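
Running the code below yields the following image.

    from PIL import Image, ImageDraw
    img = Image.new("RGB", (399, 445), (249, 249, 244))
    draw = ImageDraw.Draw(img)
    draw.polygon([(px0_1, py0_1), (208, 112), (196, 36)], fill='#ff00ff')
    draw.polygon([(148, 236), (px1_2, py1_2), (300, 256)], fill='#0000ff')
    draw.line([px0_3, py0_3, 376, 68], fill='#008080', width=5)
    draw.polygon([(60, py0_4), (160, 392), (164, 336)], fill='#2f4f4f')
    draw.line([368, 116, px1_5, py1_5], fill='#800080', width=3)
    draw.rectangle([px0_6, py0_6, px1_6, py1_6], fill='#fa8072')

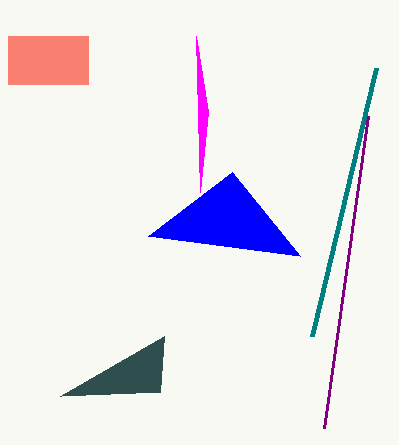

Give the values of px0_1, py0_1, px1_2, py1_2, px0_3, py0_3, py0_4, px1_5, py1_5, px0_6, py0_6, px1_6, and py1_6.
px0_1 = 200; py0_1 = 192; px1_2 = 232; py1_2 = 172; px0_3 = 312; py0_3 = 336; py0_4 = 396; px1_5 = 324; py1_5 = 428; px0_6 = 8; py0_6 = 36; px1_6 = 88; py1_6 = 84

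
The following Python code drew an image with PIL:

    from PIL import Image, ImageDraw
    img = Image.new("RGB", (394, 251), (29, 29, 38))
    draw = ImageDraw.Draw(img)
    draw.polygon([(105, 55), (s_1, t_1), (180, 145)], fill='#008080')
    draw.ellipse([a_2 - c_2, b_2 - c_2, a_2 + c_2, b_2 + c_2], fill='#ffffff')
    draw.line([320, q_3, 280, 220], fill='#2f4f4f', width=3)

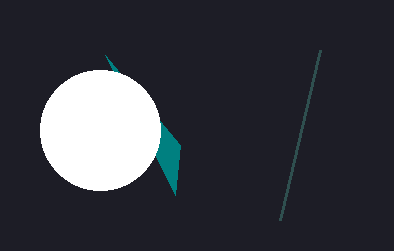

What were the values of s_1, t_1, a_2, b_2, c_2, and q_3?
s_1 = 175; t_1 = 195; a_2 = 100; b_2 = 130; c_2 = 60; q_3 = 50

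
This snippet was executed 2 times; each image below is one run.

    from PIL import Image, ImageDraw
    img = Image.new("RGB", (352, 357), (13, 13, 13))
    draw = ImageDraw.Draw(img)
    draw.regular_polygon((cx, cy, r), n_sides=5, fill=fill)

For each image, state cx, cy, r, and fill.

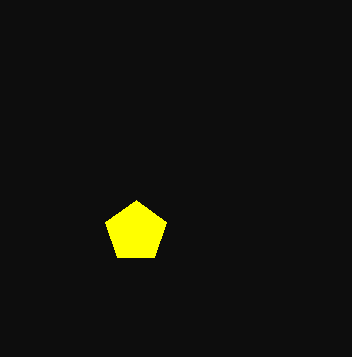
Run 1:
cx = 136
cy = 232
r = 32
fill = 'yellow'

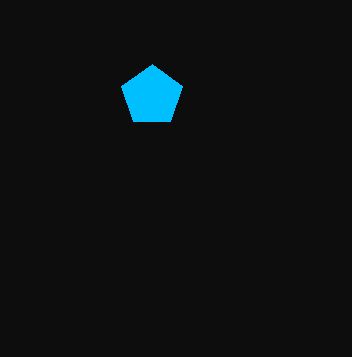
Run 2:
cx = 152
cy = 96
r = 32
fill = 'deepskyblue'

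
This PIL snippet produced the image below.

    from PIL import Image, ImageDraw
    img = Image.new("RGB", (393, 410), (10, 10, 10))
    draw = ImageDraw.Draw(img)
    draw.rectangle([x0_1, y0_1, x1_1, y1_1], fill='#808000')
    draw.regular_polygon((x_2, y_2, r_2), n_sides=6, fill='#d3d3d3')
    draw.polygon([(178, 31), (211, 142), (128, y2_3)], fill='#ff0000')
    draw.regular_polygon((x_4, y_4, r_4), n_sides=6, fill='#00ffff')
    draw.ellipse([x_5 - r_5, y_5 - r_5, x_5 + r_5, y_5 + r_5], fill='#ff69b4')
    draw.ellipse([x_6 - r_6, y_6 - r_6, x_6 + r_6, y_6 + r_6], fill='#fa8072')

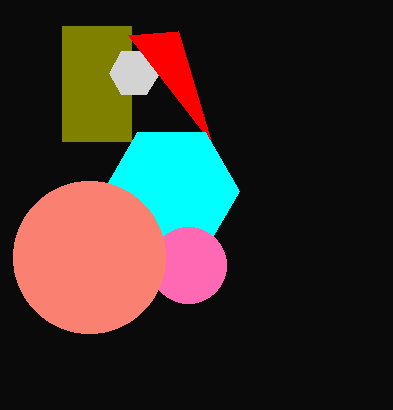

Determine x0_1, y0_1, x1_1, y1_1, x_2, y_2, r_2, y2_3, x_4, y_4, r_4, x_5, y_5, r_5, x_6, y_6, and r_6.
x0_1 = 62; y0_1 = 26; x1_1 = 131; y1_1 = 141; x_2 = 134; y_2 = 73; r_2 = 25; y2_3 = 35; x_4 = 171; y_4 = 191; r_4 = 68; x_5 = 188; y_5 = 265; r_5 = 38; x_6 = 89; y_6 = 257; r_6 = 76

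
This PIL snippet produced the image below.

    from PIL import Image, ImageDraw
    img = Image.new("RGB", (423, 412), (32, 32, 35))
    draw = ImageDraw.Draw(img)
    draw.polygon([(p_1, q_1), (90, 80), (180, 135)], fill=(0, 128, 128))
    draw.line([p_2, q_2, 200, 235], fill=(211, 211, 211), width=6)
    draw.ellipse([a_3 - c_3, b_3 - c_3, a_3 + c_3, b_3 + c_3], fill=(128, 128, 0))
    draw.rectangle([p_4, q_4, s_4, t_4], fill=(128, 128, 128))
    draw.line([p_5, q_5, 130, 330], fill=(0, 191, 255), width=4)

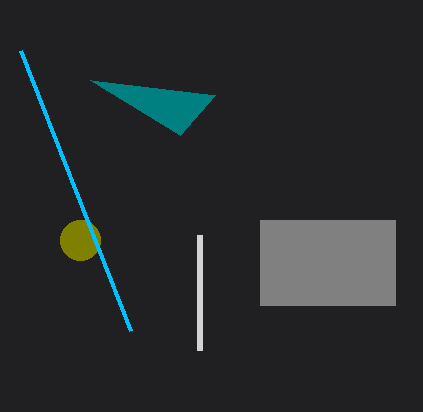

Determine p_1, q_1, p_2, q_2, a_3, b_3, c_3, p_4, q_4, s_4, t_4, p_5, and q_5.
p_1 = 215, q_1 = 95, p_2 = 200, q_2 = 350, a_3 = 80, b_3 = 240, c_3 = 20, p_4 = 260, q_4 = 220, s_4 = 395, t_4 = 305, p_5 = 20, q_5 = 50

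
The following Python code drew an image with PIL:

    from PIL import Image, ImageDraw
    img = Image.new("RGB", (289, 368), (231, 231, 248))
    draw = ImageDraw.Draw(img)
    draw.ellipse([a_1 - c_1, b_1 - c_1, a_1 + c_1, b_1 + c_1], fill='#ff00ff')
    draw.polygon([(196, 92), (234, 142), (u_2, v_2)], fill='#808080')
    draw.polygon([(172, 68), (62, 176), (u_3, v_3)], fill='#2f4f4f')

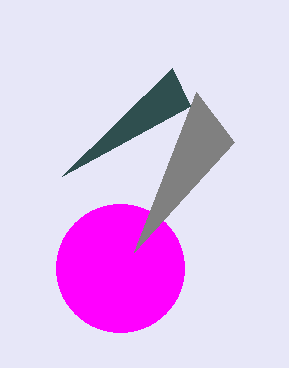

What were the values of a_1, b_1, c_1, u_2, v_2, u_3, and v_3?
a_1 = 120; b_1 = 268; c_1 = 64; u_2 = 134; v_2 = 252; u_3 = 190; v_3 = 106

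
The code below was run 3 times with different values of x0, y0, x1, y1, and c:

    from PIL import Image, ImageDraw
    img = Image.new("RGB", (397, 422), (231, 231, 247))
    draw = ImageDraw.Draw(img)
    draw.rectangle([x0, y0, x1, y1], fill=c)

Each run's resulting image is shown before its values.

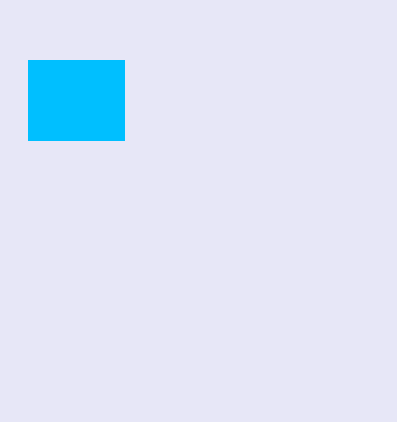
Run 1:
x0 = 28, y0 = 60, x1 = 124, y1 = 140, c = 'deepskyblue'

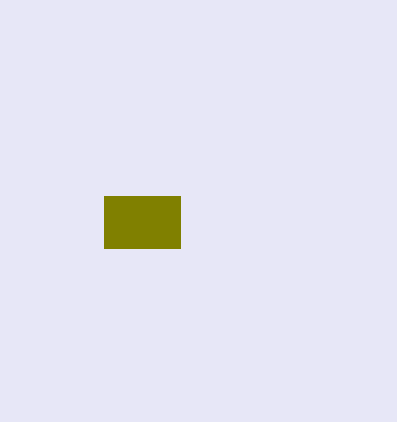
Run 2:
x0 = 104
y0 = 196
x1 = 180
y1 = 248
c = 'olive'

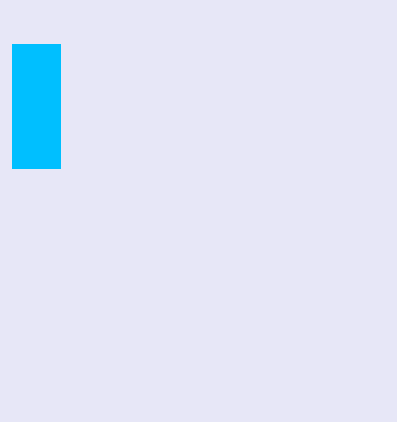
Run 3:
x0 = 12, y0 = 44, x1 = 60, y1 = 168, c = 'deepskyblue'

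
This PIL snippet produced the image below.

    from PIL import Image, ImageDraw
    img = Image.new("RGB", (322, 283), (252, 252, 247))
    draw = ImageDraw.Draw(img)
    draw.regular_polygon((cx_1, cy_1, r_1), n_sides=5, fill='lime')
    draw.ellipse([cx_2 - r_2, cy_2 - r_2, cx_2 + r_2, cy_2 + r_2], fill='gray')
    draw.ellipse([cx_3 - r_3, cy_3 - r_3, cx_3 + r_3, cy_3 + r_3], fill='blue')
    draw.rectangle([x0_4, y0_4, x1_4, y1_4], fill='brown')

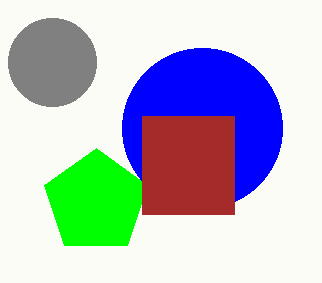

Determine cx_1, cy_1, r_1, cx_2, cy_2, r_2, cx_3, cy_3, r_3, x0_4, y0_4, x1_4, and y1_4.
cx_1 = 96, cy_1 = 202, r_1 = 54, cx_2 = 52, cy_2 = 62, r_2 = 44, cx_3 = 202, cy_3 = 128, r_3 = 80, x0_4 = 142, y0_4 = 116, x1_4 = 234, y1_4 = 214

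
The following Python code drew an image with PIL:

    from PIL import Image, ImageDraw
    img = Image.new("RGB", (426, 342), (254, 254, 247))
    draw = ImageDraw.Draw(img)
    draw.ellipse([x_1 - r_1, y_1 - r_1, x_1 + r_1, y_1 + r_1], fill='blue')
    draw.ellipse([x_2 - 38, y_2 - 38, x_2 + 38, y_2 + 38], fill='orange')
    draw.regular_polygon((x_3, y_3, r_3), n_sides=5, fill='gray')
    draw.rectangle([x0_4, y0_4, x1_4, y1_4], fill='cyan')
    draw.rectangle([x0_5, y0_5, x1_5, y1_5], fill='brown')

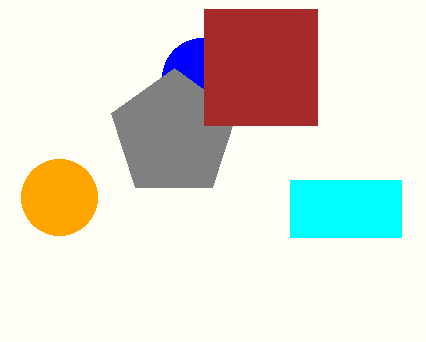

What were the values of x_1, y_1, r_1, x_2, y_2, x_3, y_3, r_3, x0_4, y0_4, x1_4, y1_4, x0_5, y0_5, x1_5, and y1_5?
x_1 = 202
y_1 = 78
r_1 = 40
x_2 = 59
y_2 = 197
x_3 = 174
y_3 = 134
r_3 = 66
x0_4 = 290
y0_4 = 180
x1_4 = 401
y1_4 = 237
x0_5 = 204
y0_5 = 9
x1_5 = 317
y1_5 = 125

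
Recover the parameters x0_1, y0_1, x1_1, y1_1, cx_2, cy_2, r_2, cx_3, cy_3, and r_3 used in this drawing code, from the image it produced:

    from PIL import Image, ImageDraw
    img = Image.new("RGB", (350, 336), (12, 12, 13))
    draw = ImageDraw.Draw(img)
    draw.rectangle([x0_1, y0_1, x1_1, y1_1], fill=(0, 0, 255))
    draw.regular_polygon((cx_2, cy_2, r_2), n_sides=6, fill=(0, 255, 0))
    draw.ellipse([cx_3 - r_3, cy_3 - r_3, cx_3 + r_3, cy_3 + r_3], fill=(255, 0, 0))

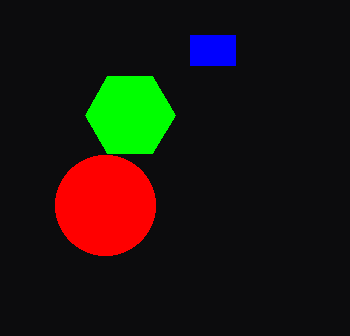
x0_1 = 190, y0_1 = 35, x1_1 = 235, y1_1 = 65, cx_2 = 130, cy_2 = 115, r_2 = 45, cx_3 = 105, cy_3 = 205, r_3 = 50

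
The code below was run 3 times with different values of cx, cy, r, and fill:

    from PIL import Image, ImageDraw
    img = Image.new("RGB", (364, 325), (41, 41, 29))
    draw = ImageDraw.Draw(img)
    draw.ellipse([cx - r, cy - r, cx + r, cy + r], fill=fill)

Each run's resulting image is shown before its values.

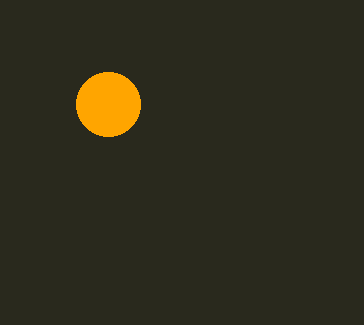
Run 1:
cx = 108
cy = 104
r = 32
fill = 'orange'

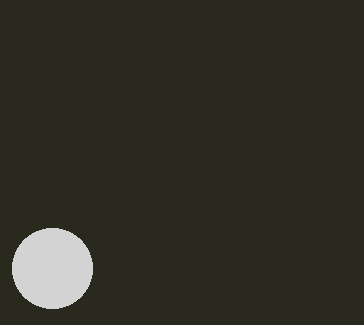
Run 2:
cx = 52, cy = 268, r = 40, fill = 'lightgray'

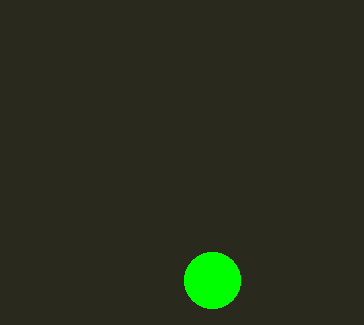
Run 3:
cx = 212; cy = 280; r = 28; fill = 'lime'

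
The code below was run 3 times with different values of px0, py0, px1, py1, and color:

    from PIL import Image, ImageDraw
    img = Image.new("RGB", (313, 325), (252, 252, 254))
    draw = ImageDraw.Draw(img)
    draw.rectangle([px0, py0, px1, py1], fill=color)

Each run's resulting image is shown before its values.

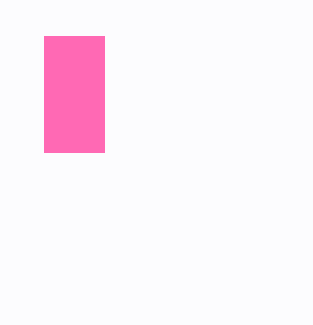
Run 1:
px0 = 44, py0 = 36, px1 = 104, py1 = 152, color = 'hotpink'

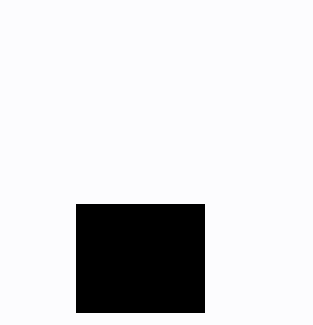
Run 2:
px0 = 76
py0 = 204
px1 = 204
py1 = 312
color = 'black'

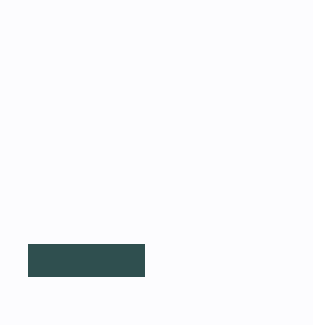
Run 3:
px0 = 28, py0 = 244, px1 = 144, py1 = 276, color = 'darkslategray'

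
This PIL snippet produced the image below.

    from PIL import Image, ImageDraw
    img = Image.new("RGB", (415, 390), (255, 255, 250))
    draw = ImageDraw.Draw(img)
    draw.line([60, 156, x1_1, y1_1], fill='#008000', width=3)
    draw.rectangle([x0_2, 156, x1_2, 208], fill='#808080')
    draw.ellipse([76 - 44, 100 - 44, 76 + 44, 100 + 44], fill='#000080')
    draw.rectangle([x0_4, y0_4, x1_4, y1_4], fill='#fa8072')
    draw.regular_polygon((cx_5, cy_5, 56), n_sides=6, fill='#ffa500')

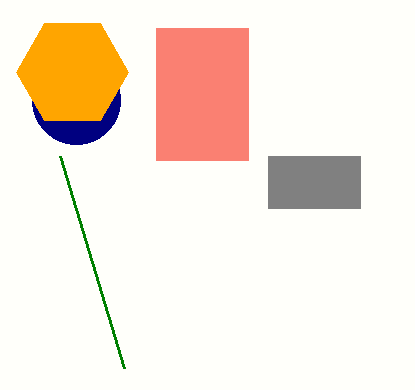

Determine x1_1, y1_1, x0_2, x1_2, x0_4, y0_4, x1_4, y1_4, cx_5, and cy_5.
x1_1 = 124, y1_1 = 368, x0_2 = 268, x1_2 = 360, x0_4 = 156, y0_4 = 28, x1_4 = 248, y1_4 = 160, cx_5 = 72, cy_5 = 72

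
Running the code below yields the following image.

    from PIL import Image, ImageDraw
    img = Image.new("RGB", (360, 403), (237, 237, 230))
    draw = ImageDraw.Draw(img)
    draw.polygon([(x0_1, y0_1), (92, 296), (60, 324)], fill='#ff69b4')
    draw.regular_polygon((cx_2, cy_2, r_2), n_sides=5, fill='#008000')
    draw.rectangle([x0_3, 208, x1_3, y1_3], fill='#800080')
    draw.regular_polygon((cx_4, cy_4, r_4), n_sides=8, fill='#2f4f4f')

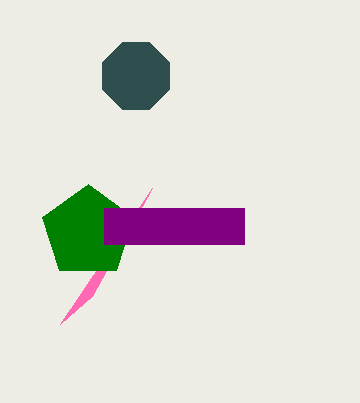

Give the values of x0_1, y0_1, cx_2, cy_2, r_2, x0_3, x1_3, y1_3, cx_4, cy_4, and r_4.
x0_1 = 152, y0_1 = 188, cx_2 = 88, cy_2 = 232, r_2 = 48, x0_3 = 104, x1_3 = 244, y1_3 = 244, cx_4 = 136, cy_4 = 76, r_4 = 36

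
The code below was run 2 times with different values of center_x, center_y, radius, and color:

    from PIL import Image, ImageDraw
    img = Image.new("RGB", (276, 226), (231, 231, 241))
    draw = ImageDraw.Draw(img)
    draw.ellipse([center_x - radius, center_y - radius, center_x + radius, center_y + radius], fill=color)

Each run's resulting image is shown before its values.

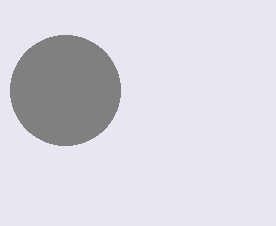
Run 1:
center_x = 65; center_y = 90; radius = 55; color = 'gray'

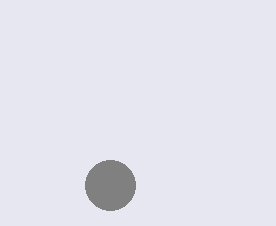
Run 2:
center_x = 110, center_y = 185, radius = 25, color = 'gray'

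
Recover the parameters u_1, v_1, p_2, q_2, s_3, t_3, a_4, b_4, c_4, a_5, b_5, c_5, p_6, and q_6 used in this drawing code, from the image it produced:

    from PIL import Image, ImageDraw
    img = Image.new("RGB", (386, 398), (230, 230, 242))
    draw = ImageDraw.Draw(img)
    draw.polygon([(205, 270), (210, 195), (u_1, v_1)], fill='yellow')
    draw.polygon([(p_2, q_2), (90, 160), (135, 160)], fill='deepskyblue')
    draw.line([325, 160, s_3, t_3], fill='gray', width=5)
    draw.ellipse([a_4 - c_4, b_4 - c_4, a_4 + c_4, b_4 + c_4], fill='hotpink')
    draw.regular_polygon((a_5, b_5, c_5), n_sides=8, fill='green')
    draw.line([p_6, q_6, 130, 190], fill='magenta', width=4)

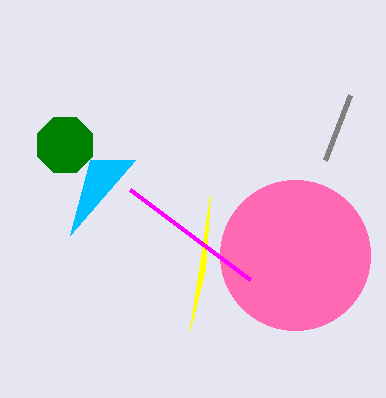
u_1 = 190
v_1 = 330
p_2 = 70
q_2 = 235
s_3 = 350
t_3 = 95
a_4 = 295
b_4 = 255
c_4 = 75
a_5 = 65
b_5 = 145
c_5 = 30
p_6 = 250
q_6 = 280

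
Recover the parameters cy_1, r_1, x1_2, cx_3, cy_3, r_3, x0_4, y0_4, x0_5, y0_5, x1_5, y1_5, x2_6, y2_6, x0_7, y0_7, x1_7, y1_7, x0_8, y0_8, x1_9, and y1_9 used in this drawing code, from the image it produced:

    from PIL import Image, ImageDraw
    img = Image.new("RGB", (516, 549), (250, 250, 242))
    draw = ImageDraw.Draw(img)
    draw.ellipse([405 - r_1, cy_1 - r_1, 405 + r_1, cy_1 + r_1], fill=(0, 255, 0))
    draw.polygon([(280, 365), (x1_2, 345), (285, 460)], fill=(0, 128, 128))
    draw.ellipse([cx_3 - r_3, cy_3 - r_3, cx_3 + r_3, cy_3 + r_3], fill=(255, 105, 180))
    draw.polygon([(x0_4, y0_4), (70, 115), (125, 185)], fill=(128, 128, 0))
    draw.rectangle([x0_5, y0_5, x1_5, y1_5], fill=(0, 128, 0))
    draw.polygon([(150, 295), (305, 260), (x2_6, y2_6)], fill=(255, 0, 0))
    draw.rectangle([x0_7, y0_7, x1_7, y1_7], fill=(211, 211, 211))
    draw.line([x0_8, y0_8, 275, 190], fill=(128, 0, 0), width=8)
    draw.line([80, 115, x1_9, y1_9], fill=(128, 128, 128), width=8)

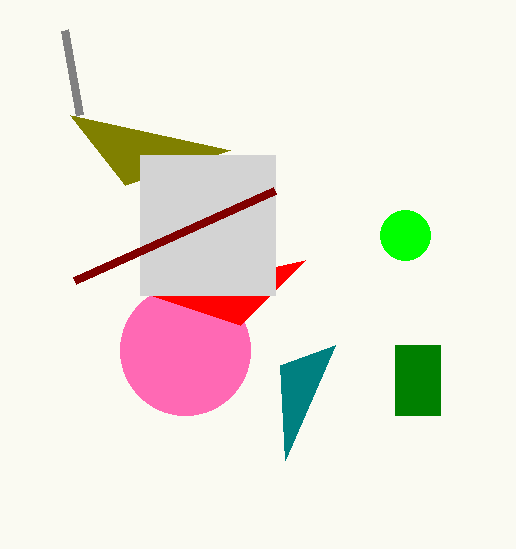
cy_1 = 235; r_1 = 25; x1_2 = 335; cx_3 = 185; cy_3 = 350; r_3 = 65; x0_4 = 230; y0_4 = 150; x0_5 = 395; y0_5 = 345; x1_5 = 440; y1_5 = 415; x2_6 = 240; y2_6 = 325; x0_7 = 140; y0_7 = 155; x1_7 = 275; y1_7 = 295; x0_8 = 75; y0_8 = 280; x1_9 = 65; y1_9 = 30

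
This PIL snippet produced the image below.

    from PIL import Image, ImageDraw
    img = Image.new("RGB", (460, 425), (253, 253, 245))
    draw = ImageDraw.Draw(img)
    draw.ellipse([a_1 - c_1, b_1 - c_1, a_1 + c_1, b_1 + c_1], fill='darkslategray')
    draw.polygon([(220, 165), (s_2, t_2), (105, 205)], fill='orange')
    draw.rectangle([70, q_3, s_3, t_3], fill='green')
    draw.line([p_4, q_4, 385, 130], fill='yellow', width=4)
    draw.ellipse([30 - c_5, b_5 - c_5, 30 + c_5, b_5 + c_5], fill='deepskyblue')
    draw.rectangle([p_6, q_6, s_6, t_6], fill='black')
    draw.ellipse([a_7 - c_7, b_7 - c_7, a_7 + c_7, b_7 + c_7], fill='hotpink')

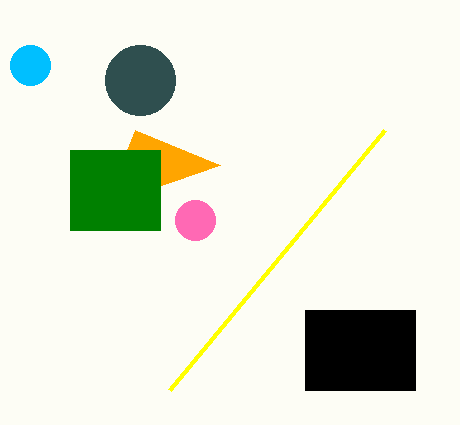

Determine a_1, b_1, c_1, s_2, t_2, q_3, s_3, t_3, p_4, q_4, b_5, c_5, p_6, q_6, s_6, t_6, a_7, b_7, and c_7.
a_1 = 140; b_1 = 80; c_1 = 35; s_2 = 135; t_2 = 130; q_3 = 150; s_3 = 160; t_3 = 230; p_4 = 170; q_4 = 390; b_5 = 65; c_5 = 20; p_6 = 305; q_6 = 310; s_6 = 415; t_6 = 390; a_7 = 195; b_7 = 220; c_7 = 20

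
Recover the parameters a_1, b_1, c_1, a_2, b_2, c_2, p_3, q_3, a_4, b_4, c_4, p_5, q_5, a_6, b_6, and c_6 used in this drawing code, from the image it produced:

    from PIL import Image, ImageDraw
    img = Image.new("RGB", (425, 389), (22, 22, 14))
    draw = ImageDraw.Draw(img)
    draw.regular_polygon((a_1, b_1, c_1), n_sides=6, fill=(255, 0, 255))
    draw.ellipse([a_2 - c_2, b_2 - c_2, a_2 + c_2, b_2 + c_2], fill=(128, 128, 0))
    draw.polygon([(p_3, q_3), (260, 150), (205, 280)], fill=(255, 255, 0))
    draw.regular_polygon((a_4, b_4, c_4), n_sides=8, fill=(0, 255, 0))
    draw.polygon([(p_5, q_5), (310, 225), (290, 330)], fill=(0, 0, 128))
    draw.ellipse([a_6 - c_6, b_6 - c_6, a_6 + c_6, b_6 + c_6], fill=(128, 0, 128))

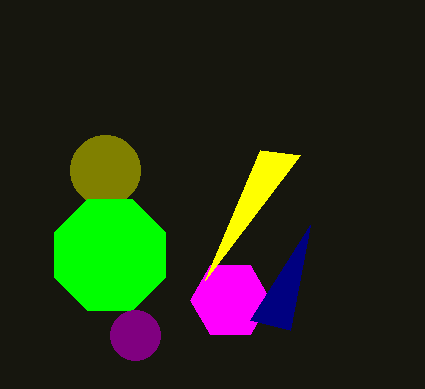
a_1 = 230; b_1 = 300; c_1 = 40; a_2 = 105; b_2 = 170; c_2 = 35; p_3 = 300; q_3 = 155; a_4 = 110; b_4 = 255; c_4 = 60; p_5 = 250; q_5 = 320; a_6 = 135; b_6 = 335; c_6 = 25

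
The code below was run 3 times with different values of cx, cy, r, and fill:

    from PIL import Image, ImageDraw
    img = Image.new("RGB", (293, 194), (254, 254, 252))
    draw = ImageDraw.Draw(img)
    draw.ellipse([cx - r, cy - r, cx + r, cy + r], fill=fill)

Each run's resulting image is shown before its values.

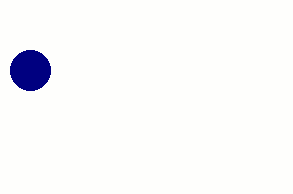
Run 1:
cx = 30
cy = 70
r = 20
fill = 'navy'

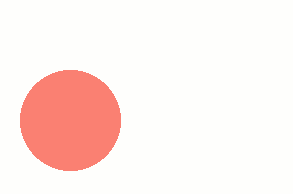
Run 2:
cx = 70, cy = 120, r = 50, fill = 'salmon'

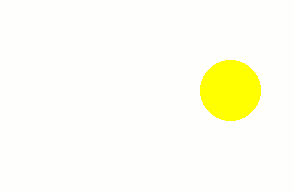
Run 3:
cx = 230; cy = 90; r = 30; fill = 'yellow'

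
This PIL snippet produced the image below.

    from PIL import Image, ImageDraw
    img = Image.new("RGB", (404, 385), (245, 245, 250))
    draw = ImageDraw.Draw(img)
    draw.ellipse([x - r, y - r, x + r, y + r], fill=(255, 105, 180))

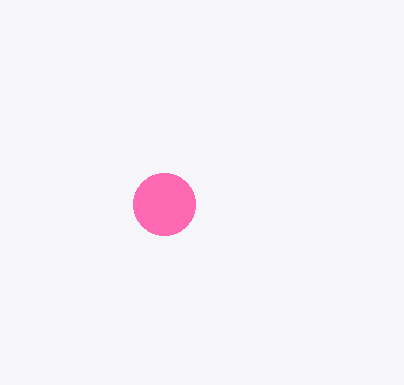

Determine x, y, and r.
x = 164, y = 204, r = 31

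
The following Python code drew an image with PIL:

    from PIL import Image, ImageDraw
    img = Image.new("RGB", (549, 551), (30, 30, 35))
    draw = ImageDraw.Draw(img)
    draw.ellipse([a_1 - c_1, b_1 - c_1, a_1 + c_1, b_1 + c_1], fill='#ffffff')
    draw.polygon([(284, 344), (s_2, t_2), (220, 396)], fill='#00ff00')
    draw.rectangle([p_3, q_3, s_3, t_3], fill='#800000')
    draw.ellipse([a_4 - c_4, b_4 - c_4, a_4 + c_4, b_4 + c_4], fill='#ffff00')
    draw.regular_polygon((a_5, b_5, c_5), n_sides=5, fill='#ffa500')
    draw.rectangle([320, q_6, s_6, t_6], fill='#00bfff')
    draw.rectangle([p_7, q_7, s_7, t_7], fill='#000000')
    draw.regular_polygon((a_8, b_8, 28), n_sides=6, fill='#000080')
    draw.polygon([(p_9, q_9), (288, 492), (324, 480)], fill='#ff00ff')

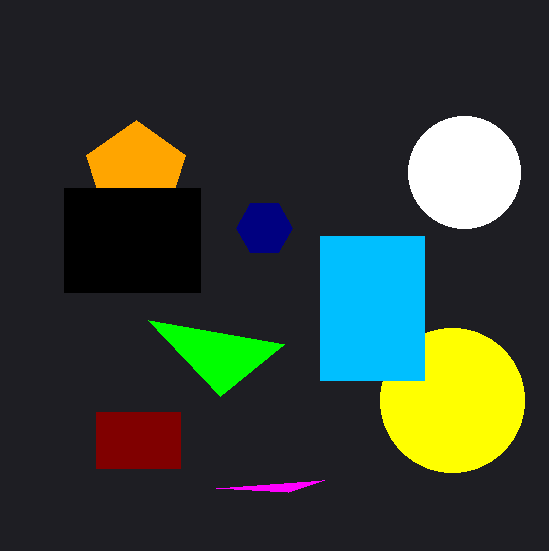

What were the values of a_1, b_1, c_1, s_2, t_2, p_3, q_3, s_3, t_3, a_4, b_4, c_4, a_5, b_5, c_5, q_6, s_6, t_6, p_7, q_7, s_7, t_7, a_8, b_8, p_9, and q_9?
a_1 = 464, b_1 = 172, c_1 = 56, s_2 = 148, t_2 = 320, p_3 = 96, q_3 = 412, s_3 = 180, t_3 = 468, a_4 = 452, b_4 = 400, c_4 = 72, a_5 = 136, b_5 = 172, c_5 = 52, q_6 = 236, s_6 = 424, t_6 = 380, p_7 = 64, q_7 = 188, s_7 = 200, t_7 = 292, a_8 = 264, b_8 = 228, p_9 = 216, q_9 = 488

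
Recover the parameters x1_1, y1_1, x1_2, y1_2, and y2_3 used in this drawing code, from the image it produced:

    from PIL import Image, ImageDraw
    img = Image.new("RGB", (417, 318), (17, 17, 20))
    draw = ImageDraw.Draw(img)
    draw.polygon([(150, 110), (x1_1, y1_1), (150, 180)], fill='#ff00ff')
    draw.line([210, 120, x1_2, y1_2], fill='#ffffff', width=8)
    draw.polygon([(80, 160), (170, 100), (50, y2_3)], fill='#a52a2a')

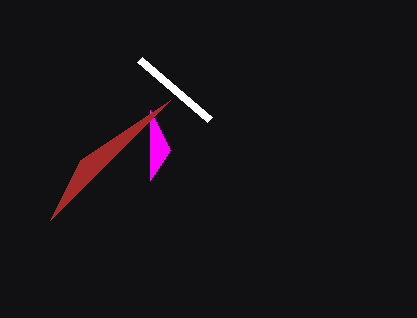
x1_1 = 170, y1_1 = 150, x1_2 = 140, y1_2 = 60, y2_3 = 220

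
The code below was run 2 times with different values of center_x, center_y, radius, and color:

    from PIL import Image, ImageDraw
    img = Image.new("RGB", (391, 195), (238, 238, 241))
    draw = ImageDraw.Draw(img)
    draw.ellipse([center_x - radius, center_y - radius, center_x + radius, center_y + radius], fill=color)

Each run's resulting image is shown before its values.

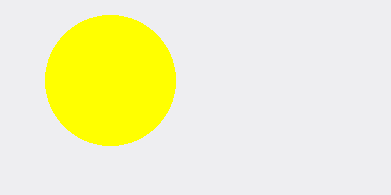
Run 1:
center_x = 110; center_y = 80; radius = 65; color = 'yellow'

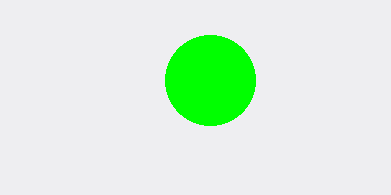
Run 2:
center_x = 210, center_y = 80, radius = 45, color = 'lime'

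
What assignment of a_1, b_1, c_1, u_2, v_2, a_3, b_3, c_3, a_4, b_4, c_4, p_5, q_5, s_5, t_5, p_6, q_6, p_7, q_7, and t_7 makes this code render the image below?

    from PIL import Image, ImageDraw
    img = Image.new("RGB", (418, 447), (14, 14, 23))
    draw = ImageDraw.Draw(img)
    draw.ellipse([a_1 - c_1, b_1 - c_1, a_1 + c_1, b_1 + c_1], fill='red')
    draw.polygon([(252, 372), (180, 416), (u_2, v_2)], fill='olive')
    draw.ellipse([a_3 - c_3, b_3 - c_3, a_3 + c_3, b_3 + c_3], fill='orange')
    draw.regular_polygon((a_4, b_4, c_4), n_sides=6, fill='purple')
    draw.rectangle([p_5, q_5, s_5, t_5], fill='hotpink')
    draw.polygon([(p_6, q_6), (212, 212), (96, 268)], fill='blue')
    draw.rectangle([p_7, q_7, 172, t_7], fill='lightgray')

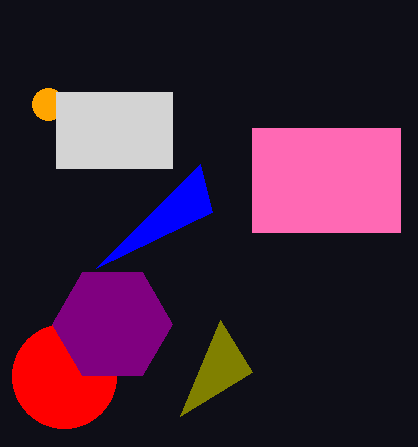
a_1 = 64, b_1 = 376, c_1 = 52, u_2 = 220, v_2 = 320, a_3 = 48, b_3 = 104, c_3 = 16, a_4 = 112, b_4 = 324, c_4 = 60, p_5 = 252, q_5 = 128, s_5 = 400, t_5 = 232, p_6 = 200, q_6 = 164, p_7 = 56, q_7 = 92, t_7 = 168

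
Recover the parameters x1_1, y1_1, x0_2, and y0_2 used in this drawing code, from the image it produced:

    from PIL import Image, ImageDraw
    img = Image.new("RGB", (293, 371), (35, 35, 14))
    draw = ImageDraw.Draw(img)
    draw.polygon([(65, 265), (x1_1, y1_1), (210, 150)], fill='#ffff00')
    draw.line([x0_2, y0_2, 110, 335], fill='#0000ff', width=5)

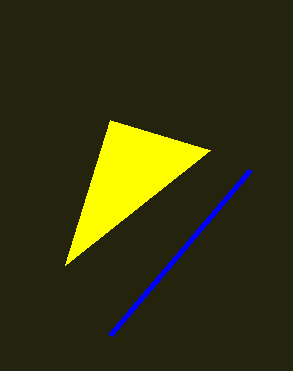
x1_1 = 110, y1_1 = 120, x0_2 = 250, y0_2 = 170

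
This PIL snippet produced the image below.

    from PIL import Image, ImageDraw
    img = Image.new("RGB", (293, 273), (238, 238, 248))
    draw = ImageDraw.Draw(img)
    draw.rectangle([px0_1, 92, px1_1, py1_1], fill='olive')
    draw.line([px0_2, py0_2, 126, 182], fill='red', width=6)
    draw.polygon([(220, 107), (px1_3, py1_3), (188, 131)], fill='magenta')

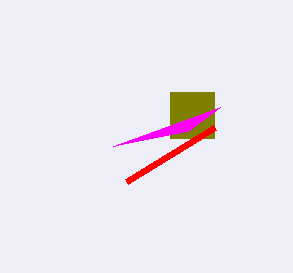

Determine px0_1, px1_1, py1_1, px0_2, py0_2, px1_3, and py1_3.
px0_1 = 170, px1_1 = 214, py1_1 = 138, px0_2 = 214, py0_2 = 128, px1_3 = 113, py1_3 = 146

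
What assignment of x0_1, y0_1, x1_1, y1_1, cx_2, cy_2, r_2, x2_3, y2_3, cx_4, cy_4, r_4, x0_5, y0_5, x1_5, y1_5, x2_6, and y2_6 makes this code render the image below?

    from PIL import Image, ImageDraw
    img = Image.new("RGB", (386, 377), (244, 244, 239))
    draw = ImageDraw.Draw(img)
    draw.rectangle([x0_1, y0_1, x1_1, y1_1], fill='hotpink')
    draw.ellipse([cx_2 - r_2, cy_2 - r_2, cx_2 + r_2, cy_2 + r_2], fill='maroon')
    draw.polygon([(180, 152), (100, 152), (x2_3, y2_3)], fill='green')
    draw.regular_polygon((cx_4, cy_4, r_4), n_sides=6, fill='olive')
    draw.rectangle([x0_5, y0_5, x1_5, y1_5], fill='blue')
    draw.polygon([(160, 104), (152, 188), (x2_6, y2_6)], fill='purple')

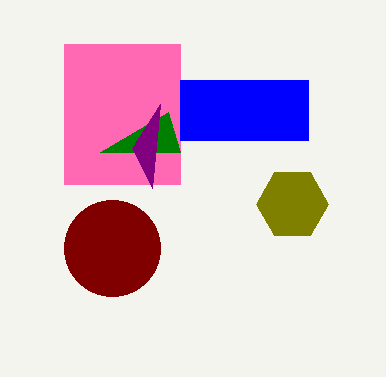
x0_1 = 64; y0_1 = 44; x1_1 = 180; y1_1 = 184; cx_2 = 112; cy_2 = 248; r_2 = 48; x2_3 = 168; y2_3 = 112; cx_4 = 292; cy_4 = 204; r_4 = 36; x0_5 = 180; y0_5 = 80; x1_5 = 308; y1_5 = 140; x2_6 = 132; y2_6 = 148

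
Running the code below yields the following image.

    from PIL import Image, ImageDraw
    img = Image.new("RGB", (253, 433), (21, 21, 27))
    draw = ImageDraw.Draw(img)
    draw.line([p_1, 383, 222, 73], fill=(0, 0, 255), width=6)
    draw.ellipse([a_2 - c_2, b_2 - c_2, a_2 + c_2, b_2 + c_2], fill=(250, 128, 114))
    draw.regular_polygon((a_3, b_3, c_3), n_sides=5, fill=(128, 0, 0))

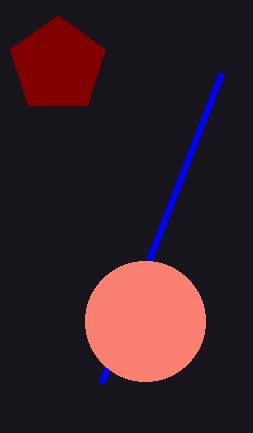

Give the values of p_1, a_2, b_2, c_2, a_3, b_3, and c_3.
p_1 = 102
a_2 = 145
b_2 = 321
c_2 = 60
a_3 = 58
b_3 = 65
c_3 = 50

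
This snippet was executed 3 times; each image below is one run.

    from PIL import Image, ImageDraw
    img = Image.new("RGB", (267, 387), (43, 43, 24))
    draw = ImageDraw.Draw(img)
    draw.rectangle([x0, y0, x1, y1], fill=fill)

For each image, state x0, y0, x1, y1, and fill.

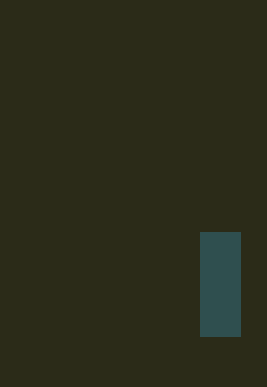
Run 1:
x0 = 200; y0 = 232; x1 = 240; y1 = 336; fill = 'darkslategray'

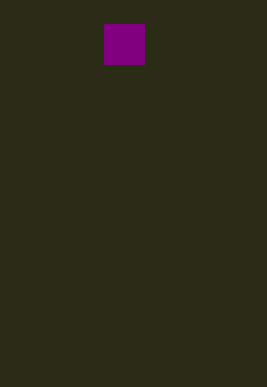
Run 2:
x0 = 104, y0 = 24, x1 = 144, y1 = 64, fill = 'purple'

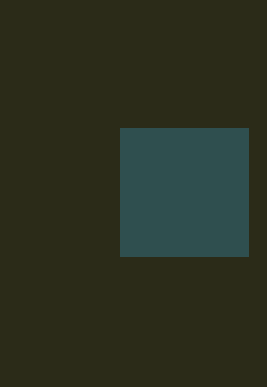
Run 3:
x0 = 120, y0 = 128, x1 = 248, y1 = 256, fill = 'darkslategray'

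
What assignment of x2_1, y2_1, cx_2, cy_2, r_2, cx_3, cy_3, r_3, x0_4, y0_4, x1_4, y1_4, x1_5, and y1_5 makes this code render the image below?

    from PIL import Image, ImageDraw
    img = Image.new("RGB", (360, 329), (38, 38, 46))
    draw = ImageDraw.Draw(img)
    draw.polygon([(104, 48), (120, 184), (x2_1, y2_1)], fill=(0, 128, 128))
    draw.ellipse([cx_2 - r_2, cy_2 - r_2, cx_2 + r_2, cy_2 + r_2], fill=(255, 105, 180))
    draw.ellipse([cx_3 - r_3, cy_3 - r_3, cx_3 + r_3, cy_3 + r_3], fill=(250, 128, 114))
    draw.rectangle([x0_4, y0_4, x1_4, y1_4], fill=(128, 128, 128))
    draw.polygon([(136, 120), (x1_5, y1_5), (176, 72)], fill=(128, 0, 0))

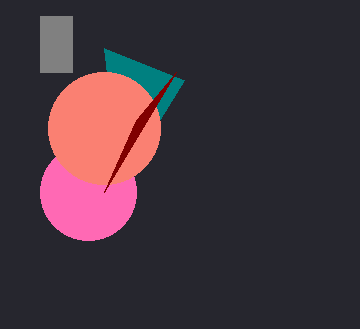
x2_1 = 184; y2_1 = 80; cx_2 = 88; cy_2 = 192; r_2 = 48; cx_3 = 104; cy_3 = 128; r_3 = 56; x0_4 = 40; y0_4 = 16; x1_4 = 72; y1_4 = 72; x1_5 = 104; y1_5 = 192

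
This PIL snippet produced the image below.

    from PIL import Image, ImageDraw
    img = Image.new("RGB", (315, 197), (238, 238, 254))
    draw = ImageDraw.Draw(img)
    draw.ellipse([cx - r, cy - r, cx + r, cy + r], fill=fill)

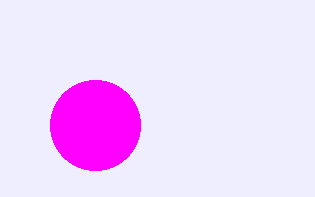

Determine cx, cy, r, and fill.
cx = 95; cy = 125; r = 45; fill = 'magenta'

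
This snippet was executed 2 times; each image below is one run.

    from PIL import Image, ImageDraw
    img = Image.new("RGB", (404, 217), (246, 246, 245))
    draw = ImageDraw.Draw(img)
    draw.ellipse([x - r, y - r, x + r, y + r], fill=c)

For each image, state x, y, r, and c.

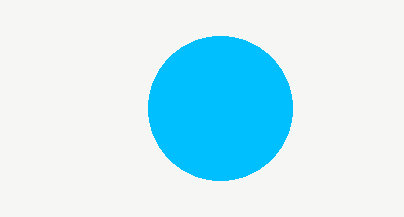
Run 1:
x = 220, y = 108, r = 72, c = 'deepskyblue'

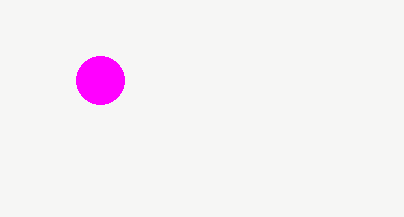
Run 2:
x = 100; y = 80; r = 24; c = 'magenta'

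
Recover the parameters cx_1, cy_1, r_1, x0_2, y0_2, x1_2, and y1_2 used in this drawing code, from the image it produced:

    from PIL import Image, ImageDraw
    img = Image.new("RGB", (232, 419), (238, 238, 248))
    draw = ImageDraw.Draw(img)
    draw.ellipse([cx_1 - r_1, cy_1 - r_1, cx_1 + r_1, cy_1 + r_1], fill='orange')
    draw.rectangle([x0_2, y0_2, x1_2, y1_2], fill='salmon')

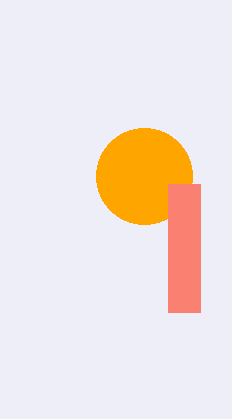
cx_1 = 144; cy_1 = 176; r_1 = 48; x0_2 = 168; y0_2 = 184; x1_2 = 200; y1_2 = 312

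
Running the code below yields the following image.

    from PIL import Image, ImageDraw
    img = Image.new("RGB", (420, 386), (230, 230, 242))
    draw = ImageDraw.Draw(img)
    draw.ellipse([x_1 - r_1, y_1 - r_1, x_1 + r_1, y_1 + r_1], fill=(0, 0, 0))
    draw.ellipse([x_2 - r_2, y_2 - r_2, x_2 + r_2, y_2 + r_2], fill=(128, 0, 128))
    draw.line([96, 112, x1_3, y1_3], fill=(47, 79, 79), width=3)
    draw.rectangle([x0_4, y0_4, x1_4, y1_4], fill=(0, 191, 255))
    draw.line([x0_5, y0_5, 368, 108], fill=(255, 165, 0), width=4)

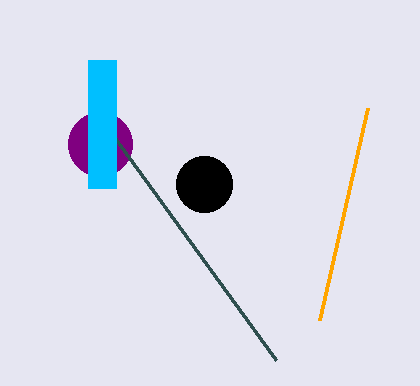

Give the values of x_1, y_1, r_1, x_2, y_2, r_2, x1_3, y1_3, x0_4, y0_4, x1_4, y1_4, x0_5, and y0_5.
x_1 = 204; y_1 = 184; r_1 = 28; x_2 = 100; y_2 = 144; r_2 = 32; x1_3 = 276; y1_3 = 360; x0_4 = 88; y0_4 = 60; x1_4 = 116; y1_4 = 188; x0_5 = 320; y0_5 = 320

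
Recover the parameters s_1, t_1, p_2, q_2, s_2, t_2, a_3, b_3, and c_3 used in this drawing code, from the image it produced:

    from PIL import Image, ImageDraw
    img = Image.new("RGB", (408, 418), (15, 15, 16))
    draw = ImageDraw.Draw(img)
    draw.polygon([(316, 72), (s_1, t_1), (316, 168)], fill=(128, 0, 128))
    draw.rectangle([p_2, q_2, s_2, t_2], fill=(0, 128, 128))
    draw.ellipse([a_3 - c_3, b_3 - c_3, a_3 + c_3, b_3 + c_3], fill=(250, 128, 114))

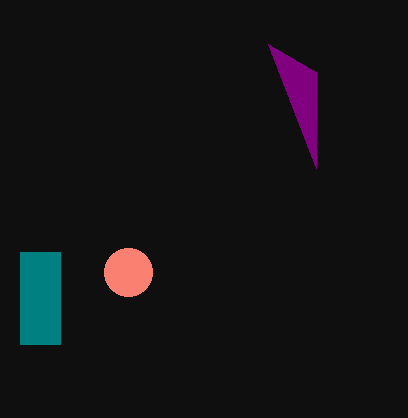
s_1 = 268; t_1 = 44; p_2 = 20; q_2 = 252; s_2 = 60; t_2 = 344; a_3 = 128; b_3 = 272; c_3 = 24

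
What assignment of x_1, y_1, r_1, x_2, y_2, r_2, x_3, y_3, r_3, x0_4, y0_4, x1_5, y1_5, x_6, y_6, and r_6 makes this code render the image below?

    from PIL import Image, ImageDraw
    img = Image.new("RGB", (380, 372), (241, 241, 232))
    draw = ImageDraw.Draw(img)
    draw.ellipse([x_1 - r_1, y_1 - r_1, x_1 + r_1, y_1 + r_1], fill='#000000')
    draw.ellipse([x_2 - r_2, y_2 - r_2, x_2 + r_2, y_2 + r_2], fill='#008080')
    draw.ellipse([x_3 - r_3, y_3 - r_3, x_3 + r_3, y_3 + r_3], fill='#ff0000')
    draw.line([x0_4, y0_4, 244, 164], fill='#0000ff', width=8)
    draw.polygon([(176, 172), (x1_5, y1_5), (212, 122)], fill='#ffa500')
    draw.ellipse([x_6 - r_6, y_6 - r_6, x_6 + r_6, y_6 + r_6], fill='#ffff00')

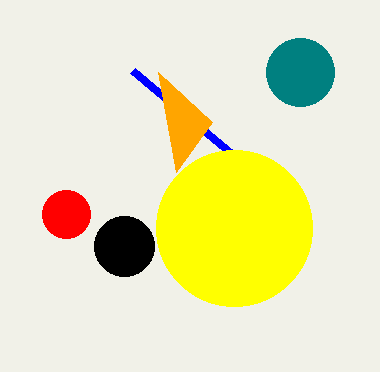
x_1 = 124, y_1 = 246, r_1 = 30, x_2 = 300, y_2 = 72, r_2 = 34, x_3 = 66, y_3 = 214, r_3 = 24, x0_4 = 132, y0_4 = 70, x1_5 = 158, y1_5 = 72, x_6 = 234, y_6 = 228, r_6 = 78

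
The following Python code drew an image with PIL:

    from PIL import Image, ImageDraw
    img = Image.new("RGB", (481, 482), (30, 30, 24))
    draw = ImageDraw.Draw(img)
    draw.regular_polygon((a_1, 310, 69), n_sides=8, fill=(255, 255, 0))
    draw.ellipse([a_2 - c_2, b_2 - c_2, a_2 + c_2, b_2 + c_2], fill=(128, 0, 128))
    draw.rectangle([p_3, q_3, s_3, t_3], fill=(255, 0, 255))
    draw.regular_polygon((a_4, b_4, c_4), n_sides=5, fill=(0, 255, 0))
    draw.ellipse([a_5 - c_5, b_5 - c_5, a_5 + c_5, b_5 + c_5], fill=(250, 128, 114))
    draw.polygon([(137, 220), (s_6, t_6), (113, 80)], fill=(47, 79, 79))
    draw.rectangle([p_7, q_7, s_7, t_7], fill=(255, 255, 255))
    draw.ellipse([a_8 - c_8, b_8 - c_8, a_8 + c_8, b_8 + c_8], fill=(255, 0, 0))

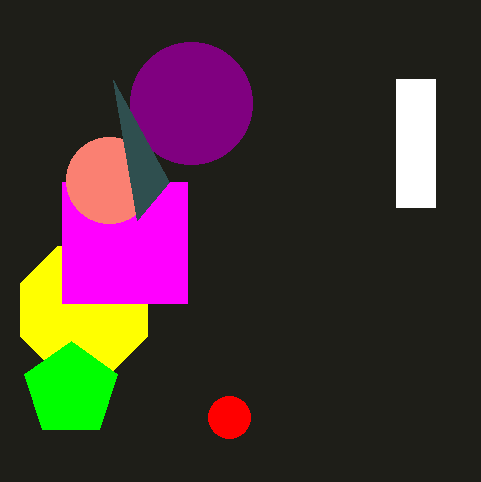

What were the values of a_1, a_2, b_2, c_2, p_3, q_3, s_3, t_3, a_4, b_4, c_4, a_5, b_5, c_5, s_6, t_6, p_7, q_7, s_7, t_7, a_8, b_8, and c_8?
a_1 = 84
a_2 = 191
b_2 = 103
c_2 = 61
p_3 = 62
q_3 = 182
s_3 = 187
t_3 = 303
a_4 = 71
b_4 = 390
c_4 = 49
a_5 = 109
b_5 = 180
c_5 = 43
s_6 = 169
t_6 = 182
p_7 = 396
q_7 = 79
s_7 = 435
t_7 = 207
a_8 = 229
b_8 = 417
c_8 = 21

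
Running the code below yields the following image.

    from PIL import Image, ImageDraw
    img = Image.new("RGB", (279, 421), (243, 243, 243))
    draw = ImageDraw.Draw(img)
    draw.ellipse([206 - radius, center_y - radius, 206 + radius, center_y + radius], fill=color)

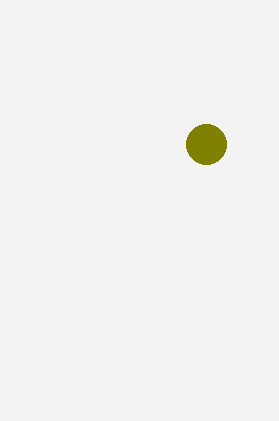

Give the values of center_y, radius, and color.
center_y = 144; radius = 20; color = 'olive'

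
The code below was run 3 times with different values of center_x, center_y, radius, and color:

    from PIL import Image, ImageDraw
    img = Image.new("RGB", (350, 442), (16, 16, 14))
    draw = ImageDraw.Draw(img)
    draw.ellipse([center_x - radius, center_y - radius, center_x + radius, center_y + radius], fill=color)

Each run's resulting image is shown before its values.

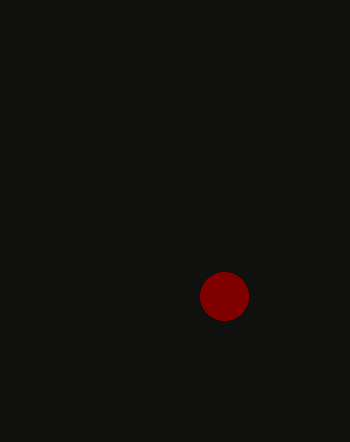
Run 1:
center_x = 224
center_y = 296
radius = 24
color = 'maroon'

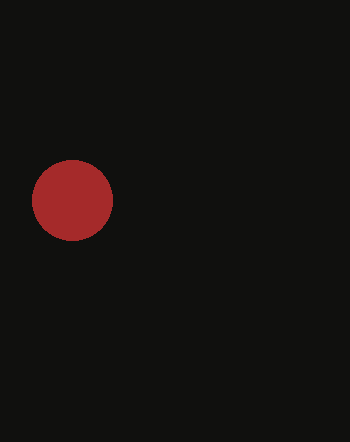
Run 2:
center_x = 72; center_y = 200; radius = 40; color = 'brown'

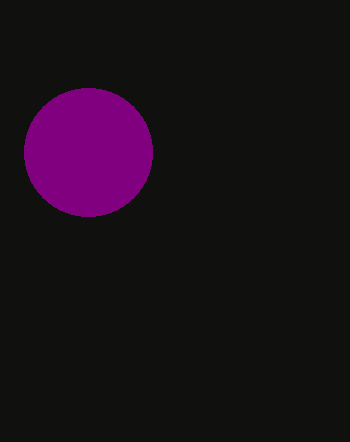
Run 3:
center_x = 88
center_y = 152
radius = 64
color = 'purple'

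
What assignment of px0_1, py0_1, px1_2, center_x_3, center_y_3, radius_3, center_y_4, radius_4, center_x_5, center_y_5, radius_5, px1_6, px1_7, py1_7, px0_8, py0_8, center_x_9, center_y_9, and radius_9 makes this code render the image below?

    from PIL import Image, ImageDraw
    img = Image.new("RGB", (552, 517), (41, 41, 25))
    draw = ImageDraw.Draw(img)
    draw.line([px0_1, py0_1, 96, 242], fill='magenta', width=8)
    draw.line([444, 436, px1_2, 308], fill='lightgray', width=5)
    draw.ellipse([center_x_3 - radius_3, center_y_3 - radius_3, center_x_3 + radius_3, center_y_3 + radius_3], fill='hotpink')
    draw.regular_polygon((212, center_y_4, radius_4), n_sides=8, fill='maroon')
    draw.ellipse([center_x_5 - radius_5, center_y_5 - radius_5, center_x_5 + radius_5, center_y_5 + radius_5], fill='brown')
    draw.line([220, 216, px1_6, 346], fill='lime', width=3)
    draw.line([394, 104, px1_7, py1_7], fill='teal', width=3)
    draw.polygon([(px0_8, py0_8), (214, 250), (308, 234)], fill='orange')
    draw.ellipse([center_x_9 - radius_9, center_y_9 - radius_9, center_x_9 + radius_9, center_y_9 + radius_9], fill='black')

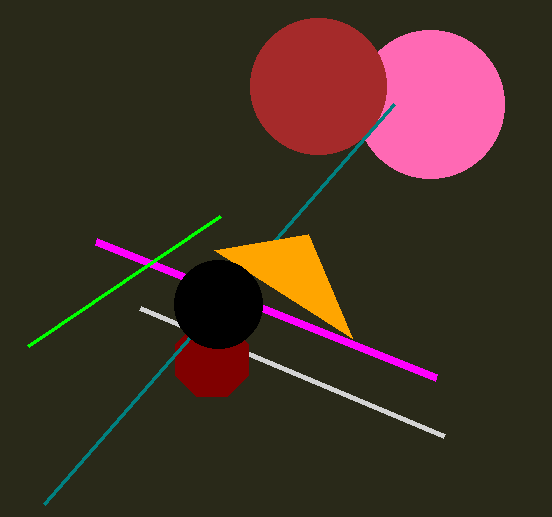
px0_1 = 436, py0_1 = 378, px1_2 = 140, center_x_3 = 430, center_y_3 = 104, radius_3 = 74, center_y_4 = 360, radius_4 = 40, center_x_5 = 318, center_y_5 = 86, radius_5 = 68, px1_6 = 28, px1_7 = 44, py1_7 = 504, px0_8 = 352, py0_8 = 338, center_x_9 = 218, center_y_9 = 304, radius_9 = 44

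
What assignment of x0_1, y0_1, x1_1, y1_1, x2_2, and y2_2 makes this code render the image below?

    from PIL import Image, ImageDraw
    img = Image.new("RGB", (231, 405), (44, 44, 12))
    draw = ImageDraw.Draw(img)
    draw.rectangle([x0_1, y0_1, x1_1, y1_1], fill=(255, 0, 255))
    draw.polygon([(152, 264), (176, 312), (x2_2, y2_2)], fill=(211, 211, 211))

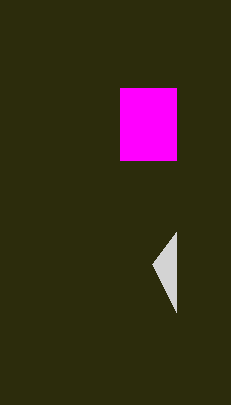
x0_1 = 120
y0_1 = 88
x1_1 = 176
y1_1 = 160
x2_2 = 176
y2_2 = 232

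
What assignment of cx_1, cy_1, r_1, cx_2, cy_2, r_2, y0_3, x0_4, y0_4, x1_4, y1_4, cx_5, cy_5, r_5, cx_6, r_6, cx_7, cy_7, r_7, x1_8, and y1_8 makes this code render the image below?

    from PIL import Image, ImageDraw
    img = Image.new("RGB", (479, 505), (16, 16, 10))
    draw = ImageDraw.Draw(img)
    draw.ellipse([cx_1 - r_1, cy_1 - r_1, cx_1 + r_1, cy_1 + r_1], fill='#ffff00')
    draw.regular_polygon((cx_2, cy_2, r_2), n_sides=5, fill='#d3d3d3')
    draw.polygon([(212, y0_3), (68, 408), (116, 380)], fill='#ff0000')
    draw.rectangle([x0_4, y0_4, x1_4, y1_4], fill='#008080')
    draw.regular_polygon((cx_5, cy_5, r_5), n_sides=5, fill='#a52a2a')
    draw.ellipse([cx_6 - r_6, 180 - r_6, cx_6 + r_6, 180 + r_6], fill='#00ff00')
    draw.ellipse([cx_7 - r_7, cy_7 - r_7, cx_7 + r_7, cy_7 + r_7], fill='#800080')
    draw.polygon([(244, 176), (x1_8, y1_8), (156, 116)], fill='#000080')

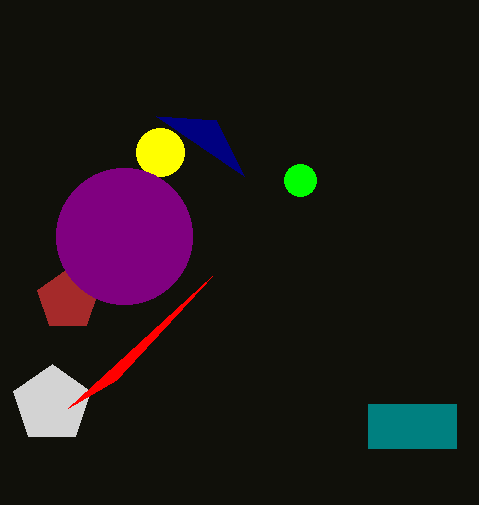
cx_1 = 160, cy_1 = 152, r_1 = 24, cx_2 = 52, cy_2 = 404, r_2 = 40, y0_3 = 276, x0_4 = 368, y0_4 = 404, x1_4 = 456, y1_4 = 448, cx_5 = 68, cy_5 = 300, r_5 = 32, cx_6 = 300, r_6 = 16, cx_7 = 124, cy_7 = 236, r_7 = 68, x1_8 = 216, y1_8 = 120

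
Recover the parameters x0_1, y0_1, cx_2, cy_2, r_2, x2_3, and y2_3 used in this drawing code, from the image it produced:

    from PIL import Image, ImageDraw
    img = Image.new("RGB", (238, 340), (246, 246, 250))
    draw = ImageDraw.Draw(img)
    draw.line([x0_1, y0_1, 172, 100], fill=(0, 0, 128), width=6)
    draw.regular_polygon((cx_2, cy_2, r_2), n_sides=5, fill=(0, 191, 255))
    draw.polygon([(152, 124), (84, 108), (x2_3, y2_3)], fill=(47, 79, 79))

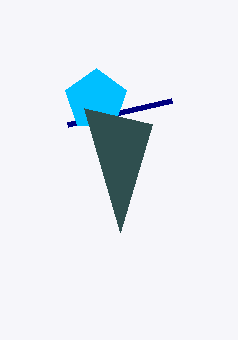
x0_1 = 68
y0_1 = 124
cx_2 = 96
cy_2 = 100
r_2 = 32
x2_3 = 120
y2_3 = 232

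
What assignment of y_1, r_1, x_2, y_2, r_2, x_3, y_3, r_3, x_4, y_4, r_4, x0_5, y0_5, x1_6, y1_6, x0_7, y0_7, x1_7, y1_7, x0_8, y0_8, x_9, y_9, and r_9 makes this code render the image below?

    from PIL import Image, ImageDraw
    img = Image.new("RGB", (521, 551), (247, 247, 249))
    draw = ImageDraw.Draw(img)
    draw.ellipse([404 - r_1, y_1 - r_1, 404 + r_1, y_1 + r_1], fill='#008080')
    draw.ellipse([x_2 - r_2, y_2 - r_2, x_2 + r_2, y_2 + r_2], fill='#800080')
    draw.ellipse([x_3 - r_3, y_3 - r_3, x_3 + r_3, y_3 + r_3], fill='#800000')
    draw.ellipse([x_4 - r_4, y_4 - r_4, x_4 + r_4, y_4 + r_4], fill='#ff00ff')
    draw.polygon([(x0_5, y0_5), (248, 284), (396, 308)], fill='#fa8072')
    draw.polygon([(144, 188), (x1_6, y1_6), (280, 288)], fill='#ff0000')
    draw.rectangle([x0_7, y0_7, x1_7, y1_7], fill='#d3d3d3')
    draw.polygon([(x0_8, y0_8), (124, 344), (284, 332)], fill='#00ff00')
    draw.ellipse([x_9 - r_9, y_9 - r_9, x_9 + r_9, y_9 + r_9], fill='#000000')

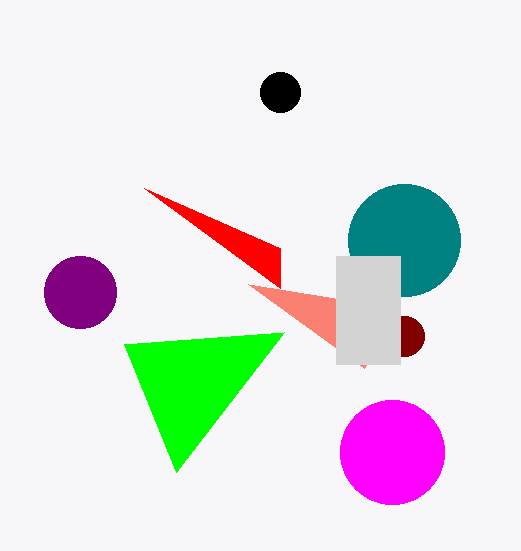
y_1 = 240, r_1 = 56, x_2 = 80, y_2 = 292, r_2 = 36, x_3 = 404, y_3 = 336, r_3 = 20, x_4 = 392, y_4 = 452, r_4 = 52, x0_5 = 364, y0_5 = 368, x1_6 = 280, y1_6 = 248, x0_7 = 336, y0_7 = 256, x1_7 = 400, y1_7 = 364, x0_8 = 176, y0_8 = 472, x_9 = 280, y_9 = 92, r_9 = 20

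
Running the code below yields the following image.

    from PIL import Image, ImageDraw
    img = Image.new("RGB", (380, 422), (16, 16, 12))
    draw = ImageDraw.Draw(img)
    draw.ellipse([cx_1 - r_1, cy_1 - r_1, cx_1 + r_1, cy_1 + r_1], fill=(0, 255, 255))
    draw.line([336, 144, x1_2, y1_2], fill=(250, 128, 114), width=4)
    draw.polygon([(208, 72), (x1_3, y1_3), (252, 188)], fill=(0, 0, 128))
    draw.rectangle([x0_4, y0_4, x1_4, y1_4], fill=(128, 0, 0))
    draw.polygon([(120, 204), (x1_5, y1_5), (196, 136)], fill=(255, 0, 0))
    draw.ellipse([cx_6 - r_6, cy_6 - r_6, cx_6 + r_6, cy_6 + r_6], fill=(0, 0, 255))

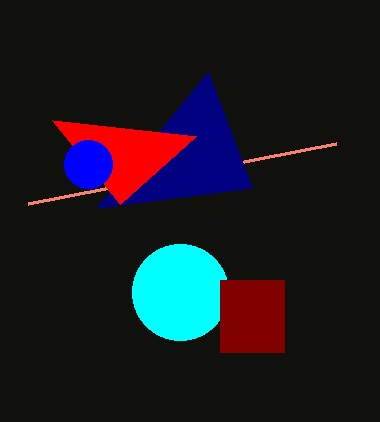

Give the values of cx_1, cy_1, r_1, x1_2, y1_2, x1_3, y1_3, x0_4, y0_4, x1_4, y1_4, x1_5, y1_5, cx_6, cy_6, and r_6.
cx_1 = 180; cy_1 = 292; r_1 = 48; x1_2 = 28; y1_2 = 204; x1_3 = 96; y1_3 = 208; x0_4 = 220; y0_4 = 280; x1_4 = 284; y1_4 = 352; x1_5 = 52; y1_5 = 120; cx_6 = 88; cy_6 = 164; r_6 = 24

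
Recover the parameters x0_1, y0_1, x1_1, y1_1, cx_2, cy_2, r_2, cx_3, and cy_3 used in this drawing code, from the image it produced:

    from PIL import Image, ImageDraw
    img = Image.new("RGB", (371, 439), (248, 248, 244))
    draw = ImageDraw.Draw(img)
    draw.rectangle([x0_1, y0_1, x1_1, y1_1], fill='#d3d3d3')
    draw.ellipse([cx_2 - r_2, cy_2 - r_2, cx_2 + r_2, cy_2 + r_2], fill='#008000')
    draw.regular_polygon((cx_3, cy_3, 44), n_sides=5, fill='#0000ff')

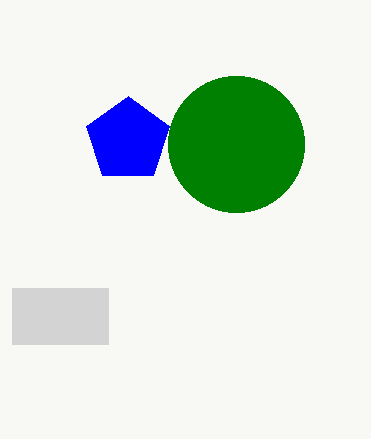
x0_1 = 12
y0_1 = 288
x1_1 = 108
y1_1 = 344
cx_2 = 236
cy_2 = 144
r_2 = 68
cx_3 = 128
cy_3 = 140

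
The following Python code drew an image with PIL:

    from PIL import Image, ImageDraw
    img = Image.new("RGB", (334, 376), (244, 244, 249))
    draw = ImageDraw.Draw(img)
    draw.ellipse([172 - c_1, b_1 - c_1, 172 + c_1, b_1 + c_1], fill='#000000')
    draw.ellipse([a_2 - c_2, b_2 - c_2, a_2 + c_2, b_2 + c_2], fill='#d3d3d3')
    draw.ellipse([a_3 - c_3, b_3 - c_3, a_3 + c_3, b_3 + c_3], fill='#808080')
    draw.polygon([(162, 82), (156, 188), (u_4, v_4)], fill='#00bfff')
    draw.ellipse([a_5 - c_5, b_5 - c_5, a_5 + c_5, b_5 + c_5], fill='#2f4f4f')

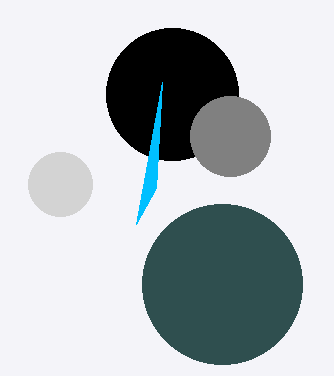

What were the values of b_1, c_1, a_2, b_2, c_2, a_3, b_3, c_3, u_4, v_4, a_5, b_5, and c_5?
b_1 = 94
c_1 = 66
a_2 = 60
b_2 = 184
c_2 = 32
a_3 = 230
b_3 = 136
c_3 = 40
u_4 = 136
v_4 = 224
a_5 = 222
b_5 = 284
c_5 = 80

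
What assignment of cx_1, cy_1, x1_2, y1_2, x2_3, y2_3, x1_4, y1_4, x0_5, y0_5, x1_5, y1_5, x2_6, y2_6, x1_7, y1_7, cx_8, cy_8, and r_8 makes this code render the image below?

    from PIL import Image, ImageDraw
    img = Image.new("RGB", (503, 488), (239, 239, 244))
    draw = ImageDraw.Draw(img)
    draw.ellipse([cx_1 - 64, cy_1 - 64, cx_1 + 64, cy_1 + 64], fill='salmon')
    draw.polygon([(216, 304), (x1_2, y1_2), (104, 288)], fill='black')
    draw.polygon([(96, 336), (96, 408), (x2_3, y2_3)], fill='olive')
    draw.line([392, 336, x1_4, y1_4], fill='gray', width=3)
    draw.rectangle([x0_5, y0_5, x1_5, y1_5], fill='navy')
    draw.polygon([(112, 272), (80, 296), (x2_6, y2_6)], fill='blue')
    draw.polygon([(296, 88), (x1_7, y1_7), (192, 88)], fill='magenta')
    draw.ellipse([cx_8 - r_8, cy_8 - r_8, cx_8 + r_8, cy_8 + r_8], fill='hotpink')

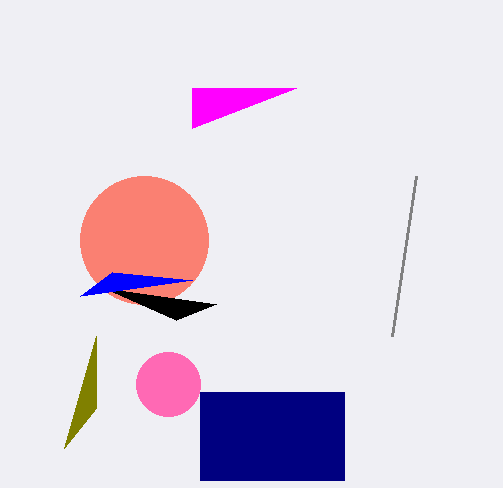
cx_1 = 144; cy_1 = 240; x1_2 = 176; y1_2 = 320; x2_3 = 64; y2_3 = 448; x1_4 = 416; y1_4 = 176; x0_5 = 200; y0_5 = 392; x1_5 = 344; y1_5 = 480; x2_6 = 192; y2_6 = 280; x1_7 = 192; y1_7 = 128; cx_8 = 168; cy_8 = 384; r_8 = 32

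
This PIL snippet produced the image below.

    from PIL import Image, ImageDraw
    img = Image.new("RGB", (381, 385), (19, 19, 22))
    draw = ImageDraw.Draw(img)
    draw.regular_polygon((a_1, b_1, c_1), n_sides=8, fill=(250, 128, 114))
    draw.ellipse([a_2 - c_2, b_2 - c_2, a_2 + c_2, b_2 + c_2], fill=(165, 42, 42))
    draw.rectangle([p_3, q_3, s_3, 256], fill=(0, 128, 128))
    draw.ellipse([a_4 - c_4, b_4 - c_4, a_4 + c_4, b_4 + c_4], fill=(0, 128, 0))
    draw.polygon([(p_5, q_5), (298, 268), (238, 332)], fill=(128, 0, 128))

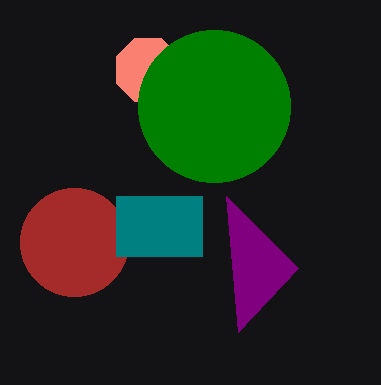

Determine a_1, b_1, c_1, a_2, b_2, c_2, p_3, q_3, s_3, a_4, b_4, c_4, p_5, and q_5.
a_1 = 148; b_1 = 70; c_1 = 34; a_2 = 74; b_2 = 242; c_2 = 54; p_3 = 116; q_3 = 196; s_3 = 202; a_4 = 214; b_4 = 106; c_4 = 76; p_5 = 226; q_5 = 196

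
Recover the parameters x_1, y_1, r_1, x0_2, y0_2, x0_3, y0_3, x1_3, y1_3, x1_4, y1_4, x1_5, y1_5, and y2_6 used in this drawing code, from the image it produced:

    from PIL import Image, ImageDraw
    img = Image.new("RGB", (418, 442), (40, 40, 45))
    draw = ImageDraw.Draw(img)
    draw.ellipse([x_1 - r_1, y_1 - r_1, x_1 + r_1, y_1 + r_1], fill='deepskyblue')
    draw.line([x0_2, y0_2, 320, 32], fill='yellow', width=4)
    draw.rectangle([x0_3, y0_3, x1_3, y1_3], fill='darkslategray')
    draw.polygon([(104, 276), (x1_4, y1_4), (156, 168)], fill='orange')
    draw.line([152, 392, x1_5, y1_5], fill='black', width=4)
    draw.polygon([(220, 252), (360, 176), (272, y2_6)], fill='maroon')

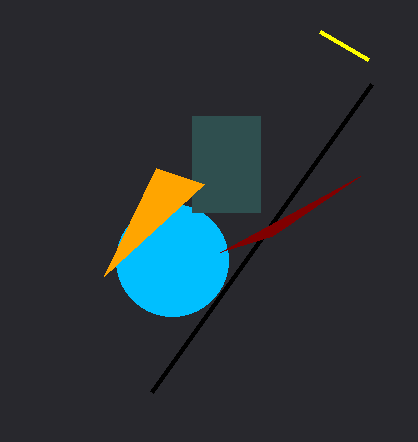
x_1 = 172; y_1 = 260; r_1 = 56; x0_2 = 368; y0_2 = 60; x0_3 = 192; y0_3 = 116; x1_3 = 260; y1_3 = 212; x1_4 = 204; y1_4 = 184; x1_5 = 372; y1_5 = 84; y2_6 = 236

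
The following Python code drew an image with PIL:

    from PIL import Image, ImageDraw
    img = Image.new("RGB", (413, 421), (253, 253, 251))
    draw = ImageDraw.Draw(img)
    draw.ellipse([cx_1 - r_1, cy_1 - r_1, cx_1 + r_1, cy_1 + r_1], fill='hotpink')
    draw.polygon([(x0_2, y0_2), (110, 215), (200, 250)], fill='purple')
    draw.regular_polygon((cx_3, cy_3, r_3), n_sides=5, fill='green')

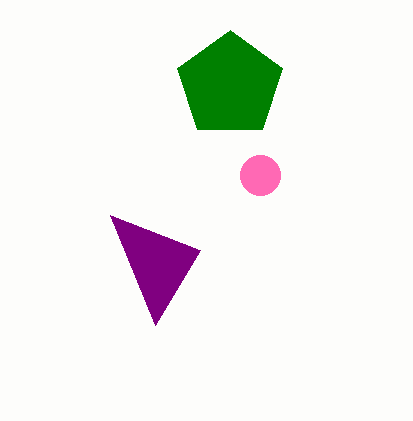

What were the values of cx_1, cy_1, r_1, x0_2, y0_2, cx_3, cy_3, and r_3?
cx_1 = 260
cy_1 = 175
r_1 = 20
x0_2 = 155
y0_2 = 325
cx_3 = 230
cy_3 = 85
r_3 = 55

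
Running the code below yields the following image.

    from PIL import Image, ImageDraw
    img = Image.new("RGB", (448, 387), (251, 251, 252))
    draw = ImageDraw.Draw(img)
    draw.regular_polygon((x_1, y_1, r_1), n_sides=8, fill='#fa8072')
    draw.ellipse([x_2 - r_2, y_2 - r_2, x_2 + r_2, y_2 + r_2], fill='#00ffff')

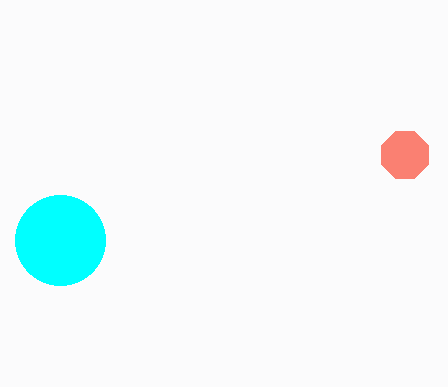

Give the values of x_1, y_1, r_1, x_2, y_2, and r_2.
x_1 = 405, y_1 = 155, r_1 = 25, x_2 = 60, y_2 = 240, r_2 = 45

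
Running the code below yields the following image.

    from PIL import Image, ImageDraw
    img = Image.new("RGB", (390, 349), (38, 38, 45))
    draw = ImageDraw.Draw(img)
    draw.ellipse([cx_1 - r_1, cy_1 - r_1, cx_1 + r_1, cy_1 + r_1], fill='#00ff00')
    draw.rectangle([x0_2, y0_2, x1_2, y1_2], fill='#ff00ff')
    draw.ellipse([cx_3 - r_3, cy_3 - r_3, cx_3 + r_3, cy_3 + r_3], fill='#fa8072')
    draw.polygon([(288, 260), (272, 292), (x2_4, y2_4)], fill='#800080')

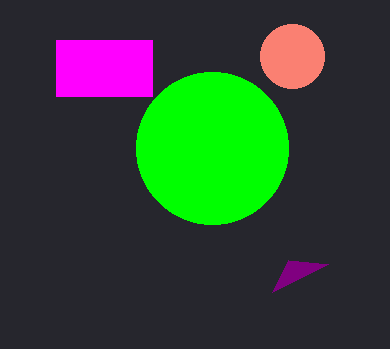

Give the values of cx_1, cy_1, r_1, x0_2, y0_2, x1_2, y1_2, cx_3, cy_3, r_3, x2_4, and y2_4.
cx_1 = 212, cy_1 = 148, r_1 = 76, x0_2 = 56, y0_2 = 40, x1_2 = 152, y1_2 = 96, cx_3 = 292, cy_3 = 56, r_3 = 32, x2_4 = 328, y2_4 = 264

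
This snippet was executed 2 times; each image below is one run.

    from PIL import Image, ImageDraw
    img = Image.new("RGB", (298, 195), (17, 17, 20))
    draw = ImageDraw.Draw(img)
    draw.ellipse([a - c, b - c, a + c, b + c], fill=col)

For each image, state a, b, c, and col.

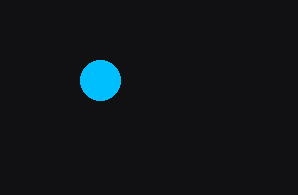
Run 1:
a = 100; b = 80; c = 20; col = 'deepskyblue'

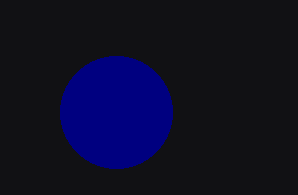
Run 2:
a = 116, b = 112, c = 56, col = 'navy'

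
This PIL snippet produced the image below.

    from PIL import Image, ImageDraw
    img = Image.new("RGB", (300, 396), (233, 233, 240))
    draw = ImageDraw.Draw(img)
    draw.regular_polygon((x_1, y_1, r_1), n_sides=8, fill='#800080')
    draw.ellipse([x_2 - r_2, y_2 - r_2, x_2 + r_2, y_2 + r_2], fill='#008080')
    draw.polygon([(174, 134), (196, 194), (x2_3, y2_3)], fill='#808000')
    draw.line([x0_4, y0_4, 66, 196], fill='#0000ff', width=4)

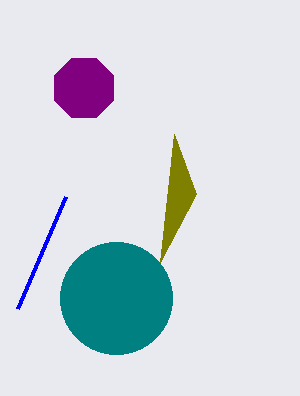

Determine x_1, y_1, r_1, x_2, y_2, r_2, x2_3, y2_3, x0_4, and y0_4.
x_1 = 84, y_1 = 88, r_1 = 32, x_2 = 116, y_2 = 298, r_2 = 56, x2_3 = 160, y2_3 = 262, x0_4 = 18, y0_4 = 308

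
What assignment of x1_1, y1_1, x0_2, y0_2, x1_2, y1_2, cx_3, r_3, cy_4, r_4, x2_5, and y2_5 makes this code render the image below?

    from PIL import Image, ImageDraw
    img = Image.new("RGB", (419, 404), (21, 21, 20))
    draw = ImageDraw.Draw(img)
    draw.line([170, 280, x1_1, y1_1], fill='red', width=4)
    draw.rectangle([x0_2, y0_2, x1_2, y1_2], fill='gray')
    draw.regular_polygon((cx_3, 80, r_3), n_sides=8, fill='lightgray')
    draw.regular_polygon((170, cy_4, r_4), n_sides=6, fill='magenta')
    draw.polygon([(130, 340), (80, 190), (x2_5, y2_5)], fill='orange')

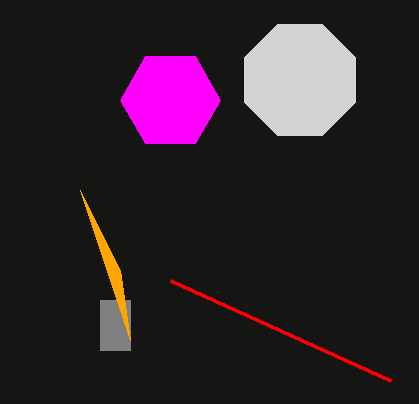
x1_1 = 390
y1_1 = 380
x0_2 = 100
y0_2 = 300
x1_2 = 130
y1_2 = 350
cx_3 = 300
r_3 = 60
cy_4 = 100
r_4 = 50
x2_5 = 120
y2_5 = 270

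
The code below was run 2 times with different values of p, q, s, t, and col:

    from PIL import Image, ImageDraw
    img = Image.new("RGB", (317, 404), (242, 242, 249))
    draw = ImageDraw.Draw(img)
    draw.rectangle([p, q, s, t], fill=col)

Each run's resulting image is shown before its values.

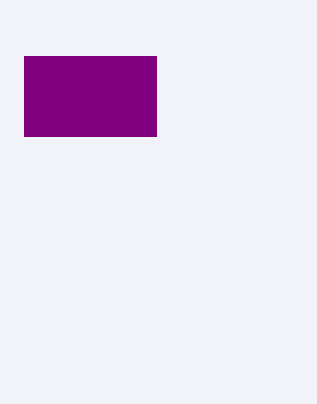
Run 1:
p = 24, q = 56, s = 156, t = 136, col = 'purple'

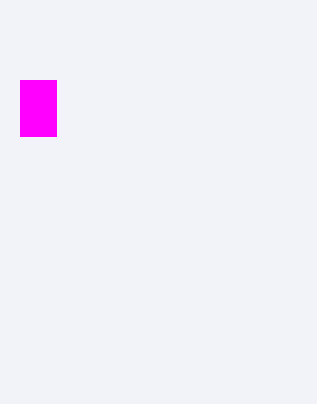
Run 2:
p = 20, q = 80, s = 56, t = 136, col = 'magenta'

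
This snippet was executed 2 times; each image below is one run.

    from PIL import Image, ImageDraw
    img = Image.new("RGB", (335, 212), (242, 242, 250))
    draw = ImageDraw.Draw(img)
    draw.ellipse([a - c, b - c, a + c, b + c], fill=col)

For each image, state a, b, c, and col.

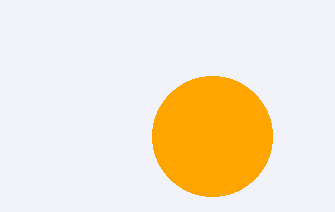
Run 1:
a = 212, b = 136, c = 60, col = 'orange'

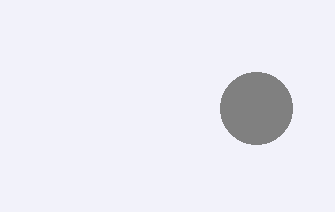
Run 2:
a = 256, b = 108, c = 36, col = 'gray'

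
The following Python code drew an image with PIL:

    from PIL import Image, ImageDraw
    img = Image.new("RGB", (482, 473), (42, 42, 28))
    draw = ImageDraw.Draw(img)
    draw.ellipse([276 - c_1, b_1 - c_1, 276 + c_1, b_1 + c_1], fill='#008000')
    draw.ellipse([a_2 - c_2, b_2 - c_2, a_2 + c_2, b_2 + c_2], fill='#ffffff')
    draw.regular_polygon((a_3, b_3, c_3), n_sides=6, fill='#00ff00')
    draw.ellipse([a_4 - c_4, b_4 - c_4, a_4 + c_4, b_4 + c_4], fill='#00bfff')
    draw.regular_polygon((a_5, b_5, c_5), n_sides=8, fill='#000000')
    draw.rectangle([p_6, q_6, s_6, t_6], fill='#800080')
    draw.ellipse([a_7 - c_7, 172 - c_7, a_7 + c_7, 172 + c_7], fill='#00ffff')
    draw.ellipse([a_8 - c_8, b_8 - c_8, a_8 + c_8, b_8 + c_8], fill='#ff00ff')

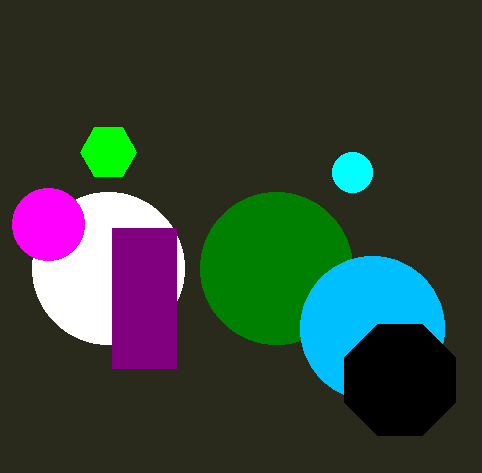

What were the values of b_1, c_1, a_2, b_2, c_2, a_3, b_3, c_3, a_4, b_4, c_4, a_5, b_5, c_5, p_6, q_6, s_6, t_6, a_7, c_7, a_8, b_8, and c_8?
b_1 = 268; c_1 = 76; a_2 = 108; b_2 = 268; c_2 = 76; a_3 = 108; b_3 = 152; c_3 = 28; a_4 = 372; b_4 = 328; c_4 = 72; a_5 = 400; b_5 = 380; c_5 = 60; p_6 = 112; q_6 = 228; s_6 = 176; t_6 = 368; a_7 = 352; c_7 = 20; a_8 = 48; b_8 = 224; c_8 = 36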